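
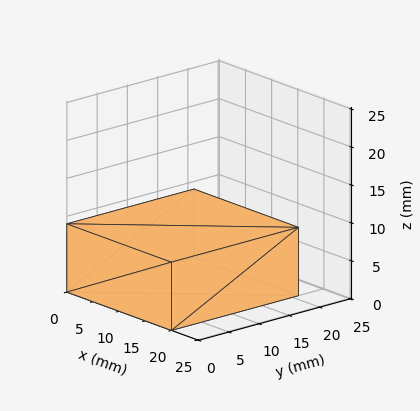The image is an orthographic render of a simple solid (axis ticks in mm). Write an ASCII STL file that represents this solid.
Reading the render: the shape is a rectangular box, roughly 20 × 21 mm footprint and 9 mm tall (dimensions read to the nearest mm from the axis ticks). For the STL, each face is triangulated and given an outward normal.

solid part
  facet normal 0.0000 0.0000 -1.0000
    outer loop
      vertex 20.00 21.00 0.00
      vertex 20.00 0.00 0.00
      vertex 0.00 0.00 0.00
    endloop
  endfacet
  facet normal 0.0000 0.0000 -1.0000
    outer loop
      vertex 0.00 21.00 0.00
      vertex 20.00 21.00 0.00
      vertex 0.00 0.00 0.00
    endloop
  endfacet
  facet normal 0.0000 0.0000 1.0000
    outer loop
      vertex 0.00 0.00 9.00
      vertex 20.00 0.00 9.00
      vertex 20.00 21.00 9.00
    endloop
  endfacet
  facet normal 0.0000 0.0000 1.0000
    outer loop
      vertex 0.00 0.00 9.00
      vertex 20.00 21.00 9.00
      vertex 0.00 21.00 9.00
    endloop
  endfacet
  facet normal 0.0000 -1.0000 0.0000
    outer loop
      vertex 0.00 0.00 0.00
      vertex 20.00 0.00 0.00
      vertex 20.00 0.00 9.00
    endloop
  endfacet
  facet normal 0.0000 -1.0000 0.0000
    outer loop
      vertex 0.00 0.00 0.00
      vertex 20.00 0.00 9.00
      vertex 0.00 0.00 9.00
    endloop
  endfacet
  facet normal 0.0000 1.0000 0.0000
    outer loop
      vertex 20.00 21.00 9.00
      vertex 20.00 21.00 0.00
      vertex 0.00 21.00 0.00
    endloop
  endfacet
  facet normal 0.0000 1.0000 0.0000
    outer loop
      vertex 0.00 21.00 9.00
      vertex 20.00 21.00 9.00
      vertex 0.00 21.00 0.00
    endloop
  endfacet
  facet normal -1.0000 0.0000 0.0000
    outer loop
      vertex 0.00 21.00 9.00
      vertex 0.00 21.00 0.00
      vertex 0.00 0.00 0.00
    endloop
  endfacet
  facet normal -1.0000 0.0000 0.0000
    outer loop
      vertex 0.00 0.00 9.00
      vertex 0.00 21.00 9.00
      vertex 0.00 0.00 0.00
    endloop
  endfacet
  facet normal 1.0000 0.0000 0.0000
    outer loop
      vertex 20.00 0.00 0.00
      vertex 20.00 21.00 0.00
      vertex 20.00 21.00 9.00
    endloop
  endfacet
  facet normal 1.0000 0.0000 0.0000
    outer loop
      vertex 20.00 0.00 0.00
      vertex 20.00 21.00 9.00
      vertex 20.00 0.00 9.00
    endloop
  endfacet
endsolid part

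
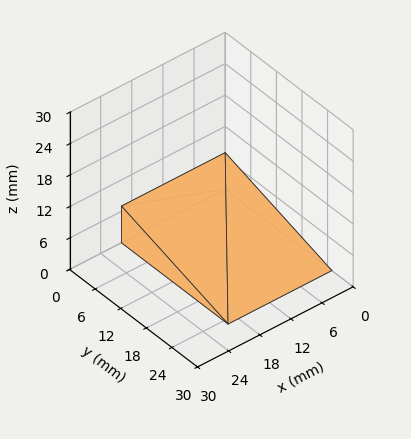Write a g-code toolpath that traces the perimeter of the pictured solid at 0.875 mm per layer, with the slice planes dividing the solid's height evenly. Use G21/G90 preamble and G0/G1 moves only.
Reading the render: the shape is a wedge (ramp): 20 × 25 mm base, rising to 7 mm along the y=0 edge and sloping linearly to z=0 at y=25 (dimensions read to the nearest mm from the axis ticks). For the g-code, the solid's height is divided into equal slices at the stated Δz and each level perimeter traced with G1 moves after a G0 lift.

; perimeter-only toolpath
G21 ; units = mm
G90 ; absolute positioning
G28 ; home
; layer 1
G0 Z0.875
G0 X0.000 Y0.000
G1 X20.000 Y0.000
G1 X20.000 Y21.875
G1 X0.000 Y21.875
G1 X0.000 Y0.000
; layer 2
G0 Z1.750
G0 X0.000 Y0.000
G1 X20.000 Y0.000
G1 X20.000 Y18.750
G1 X0.000 Y18.750
G1 X0.000 Y0.000
; layer 3
G0 Z2.625
G0 X0.000 Y0.000
G1 X20.000 Y0.000
G1 X20.000 Y15.625
G1 X0.000 Y15.625
G1 X0.000 Y0.000
; layer 4
G0 Z3.500
G0 X0.000 Y0.000
G1 X20.000 Y0.000
G1 X20.000 Y12.500
G1 X0.000 Y12.500
G1 X0.000 Y0.000
; layer 5
G0 Z4.375
G0 X0.000 Y0.000
G1 X20.000 Y0.000
G1 X20.000 Y9.375
G1 X0.000 Y9.375
G1 X0.000 Y0.000
; layer 6
G0 Z5.250
G0 X0.000 Y0.000
G1 X20.000 Y0.000
G1 X20.000 Y6.250
G1 X0.000 Y6.250
G1 X0.000 Y0.000
; layer 7
G0 Z6.125
G0 X0.000 Y0.000
G1 X20.000 Y0.000
G1 X20.000 Y3.125
G1 X0.000 Y3.125
G1 X0.000 Y0.000
M2 ; end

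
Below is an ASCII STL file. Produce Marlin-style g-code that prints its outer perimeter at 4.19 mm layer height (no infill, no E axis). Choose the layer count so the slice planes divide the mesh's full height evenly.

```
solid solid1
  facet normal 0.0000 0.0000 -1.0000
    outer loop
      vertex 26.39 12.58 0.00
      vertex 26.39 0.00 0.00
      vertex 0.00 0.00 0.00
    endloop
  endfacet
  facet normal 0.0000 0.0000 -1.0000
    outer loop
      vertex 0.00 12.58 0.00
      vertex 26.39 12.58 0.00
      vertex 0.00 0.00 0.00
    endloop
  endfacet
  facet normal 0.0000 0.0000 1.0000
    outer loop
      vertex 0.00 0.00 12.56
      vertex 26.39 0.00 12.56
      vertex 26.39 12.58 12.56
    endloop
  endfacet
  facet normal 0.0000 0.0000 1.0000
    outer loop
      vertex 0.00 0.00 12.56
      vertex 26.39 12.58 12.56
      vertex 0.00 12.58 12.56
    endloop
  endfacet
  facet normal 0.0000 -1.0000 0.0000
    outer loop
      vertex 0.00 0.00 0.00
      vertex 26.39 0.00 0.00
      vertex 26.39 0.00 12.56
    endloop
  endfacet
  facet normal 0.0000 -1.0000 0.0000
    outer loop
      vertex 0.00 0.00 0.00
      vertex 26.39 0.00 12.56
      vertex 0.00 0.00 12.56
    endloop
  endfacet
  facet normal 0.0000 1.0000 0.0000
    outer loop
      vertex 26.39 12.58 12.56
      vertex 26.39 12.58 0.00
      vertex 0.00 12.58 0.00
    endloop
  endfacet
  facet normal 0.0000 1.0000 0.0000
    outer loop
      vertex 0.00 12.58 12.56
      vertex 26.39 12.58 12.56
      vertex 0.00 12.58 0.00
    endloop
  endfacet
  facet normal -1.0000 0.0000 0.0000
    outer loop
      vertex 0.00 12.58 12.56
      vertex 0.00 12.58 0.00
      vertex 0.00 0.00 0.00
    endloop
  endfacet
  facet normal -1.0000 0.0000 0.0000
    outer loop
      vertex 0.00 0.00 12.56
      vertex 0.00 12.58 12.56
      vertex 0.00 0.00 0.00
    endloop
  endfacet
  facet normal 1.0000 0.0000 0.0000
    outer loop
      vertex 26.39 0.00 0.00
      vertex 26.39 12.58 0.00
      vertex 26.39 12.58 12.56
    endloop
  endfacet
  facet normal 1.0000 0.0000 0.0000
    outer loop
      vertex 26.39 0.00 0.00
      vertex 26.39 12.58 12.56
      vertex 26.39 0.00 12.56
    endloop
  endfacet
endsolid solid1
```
; perimeter-only toolpath
G21 ; units = mm
G90 ; absolute positioning
G28 ; home
; layer 1
G0 Z4.19
G0 X0.00 Y0.00
G1 X26.39 Y0.00
G1 X26.39 Y12.58
G1 X0.00 Y12.58
G1 X0.00 Y0.00
; layer 2
G0 Z8.37
G0 X0.00 Y0.00
G1 X26.39 Y0.00
G1 X26.39 Y12.58
G1 X0.00 Y12.58
G1 X0.00 Y0.00
; layer 3
G0 Z12.56
G0 X0.00 Y0.00
G1 X26.39 Y0.00
G1 X26.39 Y12.58
G1 X0.00 Y12.58
G1 X0.00 Y0.00
M2 ; end

The solid is a rectangular box, roughly 26.4 × 12.6 mm footprint and 12.6 mm tall. Slicing at Δz = 4.19 mm — 3 equal slices spanning the solid's height, so layer i sits at z = i·h/3 — gives 3 non-empty perimeters. Each is a 4-segment closed polygon; G0 lifts to the layer z and rapids to the start vertex, then G1 traces the edges.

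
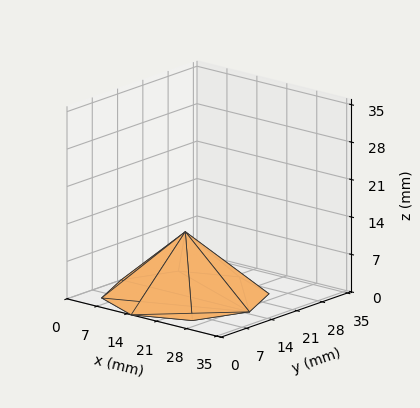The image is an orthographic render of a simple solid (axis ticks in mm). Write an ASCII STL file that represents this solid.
Reading the render: the shape is a regular 8-sided pyramid, base circumscribed radius ≈ 15 mm, apex at z ≈ 12 mm (dimensions read to the nearest mm from the axis ticks). For the STL, each face is triangulated and given an outward normal.

solid part
  facet normal 0.0000 0.0000 -1.0000
    outer loop
      vertex 15.000 30.000 0.000
      vertex 25.607 25.607 0.000
      vertex 30.000 15.000 0.000
    endloop
  endfacet
  facet normal 0.0000 0.0000 -1.0000
    outer loop
      vertex 4.393 25.607 0.000
      vertex 15.000 30.000 0.000
      vertex 30.000 15.000 0.000
    endloop
  endfacet
  facet normal 0.0000 0.0000 -1.0000
    outer loop
      vertex 0.000 15.000 0.000
      vertex 4.393 25.607 0.000
      vertex 30.000 15.000 0.000
    endloop
  endfacet
  facet normal 0.0000 0.0000 -1.0000
    outer loop
      vertex 4.393 4.393 0.000
      vertex 0.000 15.000 0.000
      vertex 30.000 15.000 0.000
    endloop
  endfacet
  facet normal 0.0000 0.0000 -1.0000
    outer loop
      vertex 15.000 0.000 0.000
      vertex 4.393 4.393 0.000
      vertex 30.000 15.000 0.000
    endloop
  endfacet
  facet normal 0.0000 0.0000 -1.0000
    outer loop
      vertex 25.607 4.393 0.000
      vertex 15.000 0.000 0.000
      vertex 30.000 15.000 0.000
    endloop
  endfacet
  facet normal 0.6048 0.2505 0.7560
    outer loop
      vertex 30.000 15.000 0.000
      vertex 25.607 25.607 0.000
      vertex 15.000 15.000 12.000
    endloop
  endfacet
  facet normal 0.2505 0.6048 0.7560
    outer loop
      vertex 25.607 25.607 0.000
      vertex 15.000 30.000 0.000
      vertex 15.000 15.000 12.000
    endloop
  endfacet
  facet normal -0.2505 0.6048 0.7560
    outer loop
      vertex 15.000 30.000 0.000
      vertex 4.393 25.607 0.000
      vertex 15.000 15.000 12.000
    endloop
  endfacet
  facet normal -0.6048 0.2505 0.7560
    outer loop
      vertex 4.393 25.607 0.000
      vertex 0.000 15.000 0.000
      vertex 15.000 15.000 12.000
    endloop
  endfacet
  facet normal -0.6048 -0.2505 0.7560
    outer loop
      vertex 0.000 15.000 0.000
      vertex 4.393 4.393 0.000
      vertex 15.000 15.000 12.000
    endloop
  endfacet
  facet normal -0.2505 -0.6048 0.7560
    outer loop
      vertex 4.393 4.393 0.000
      vertex 15.000 0.000 0.000
      vertex 15.000 15.000 12.000
    endloop
  endfacet
  facet normal 0.2505 -0.6048 0.7560
    outer loop
      vertex 15.000 0.000 0.000
      vertex 25.607 4.393 0.000
      vertex 15.000 15.000 12.000
    endloop
  endfacet
  facet normal 0.6048 -0.2505 0.7560
    outer loop
      vertex 25.607 4.393 0.000
      vertex 30.000 15.000 0.000
      vertex 15.000 15.000 12.000
    endloop
  endfacet
endsolid part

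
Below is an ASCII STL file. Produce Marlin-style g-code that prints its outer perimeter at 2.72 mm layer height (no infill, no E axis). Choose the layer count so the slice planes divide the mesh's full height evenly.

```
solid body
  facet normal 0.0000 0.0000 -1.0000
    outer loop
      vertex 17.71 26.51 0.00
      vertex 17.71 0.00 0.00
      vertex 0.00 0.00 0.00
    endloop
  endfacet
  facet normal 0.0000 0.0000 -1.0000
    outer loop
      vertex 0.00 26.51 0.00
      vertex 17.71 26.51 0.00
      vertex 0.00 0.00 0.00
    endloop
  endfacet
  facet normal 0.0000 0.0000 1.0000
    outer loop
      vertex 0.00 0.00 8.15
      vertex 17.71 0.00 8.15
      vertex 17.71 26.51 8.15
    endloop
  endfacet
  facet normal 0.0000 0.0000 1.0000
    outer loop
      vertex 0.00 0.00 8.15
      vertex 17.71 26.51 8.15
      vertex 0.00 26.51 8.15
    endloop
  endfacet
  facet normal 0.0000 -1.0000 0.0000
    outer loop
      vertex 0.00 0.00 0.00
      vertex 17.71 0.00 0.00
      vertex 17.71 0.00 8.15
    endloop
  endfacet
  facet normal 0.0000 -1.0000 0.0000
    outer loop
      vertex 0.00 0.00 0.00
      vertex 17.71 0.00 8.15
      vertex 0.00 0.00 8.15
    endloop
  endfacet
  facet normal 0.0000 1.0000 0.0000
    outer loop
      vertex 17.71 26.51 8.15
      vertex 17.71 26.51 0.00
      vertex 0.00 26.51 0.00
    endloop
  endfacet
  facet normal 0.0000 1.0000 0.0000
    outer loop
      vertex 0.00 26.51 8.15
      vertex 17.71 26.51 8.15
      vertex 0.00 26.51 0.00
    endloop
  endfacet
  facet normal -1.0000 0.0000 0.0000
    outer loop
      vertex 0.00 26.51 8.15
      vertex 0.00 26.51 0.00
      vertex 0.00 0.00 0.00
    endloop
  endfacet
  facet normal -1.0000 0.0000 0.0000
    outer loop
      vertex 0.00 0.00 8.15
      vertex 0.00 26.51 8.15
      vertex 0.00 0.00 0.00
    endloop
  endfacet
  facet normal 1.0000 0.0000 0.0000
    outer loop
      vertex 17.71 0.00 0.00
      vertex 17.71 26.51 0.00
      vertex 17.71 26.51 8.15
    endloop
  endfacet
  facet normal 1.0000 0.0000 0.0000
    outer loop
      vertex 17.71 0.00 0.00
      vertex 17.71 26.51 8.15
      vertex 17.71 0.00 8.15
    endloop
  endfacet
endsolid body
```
; perimeter-only toolpath
G21 ; units = mm
G90 ; absolute positioning
G28 ; home
; layer 1
G0 Z2.72
G0 X0.00 Y0.00
G1 X17.71 Y0.00
G1 X17.71 Y26.51
G1 X0.00 Y26.51
G1 X0.00 Y0.00
; layer 2
G0 Z5.43
G0 X0.00 Y0.00
G1 X17.71 Y0.00
G1 X17.71 Y26.51
G1 X0.00 Y26.51
G1 X0.00 Y0.00
; layer 3
G0 Z8.15
G0 X0.00 Y0.00
G1 X17.71 Y0.00
G1 X17.71 Y26.51
G1 X0.00 Y26.51
G1 X0.00 Y0.00
M2 ; end

The solid is a rectangular box, roughly 17.7 × 26.5 mm footprint and 8.15 mm tall. Slicing at Δz = 2.72 mm — 3 equal slices spanning the solid's height, so layer i sits at z = i·h/3 — gives 3 non-empty perimeters. Each is a 4-segment closed polygon; G0 lifts to the layer z and rapids to the start vertex, then G1 traces the edges.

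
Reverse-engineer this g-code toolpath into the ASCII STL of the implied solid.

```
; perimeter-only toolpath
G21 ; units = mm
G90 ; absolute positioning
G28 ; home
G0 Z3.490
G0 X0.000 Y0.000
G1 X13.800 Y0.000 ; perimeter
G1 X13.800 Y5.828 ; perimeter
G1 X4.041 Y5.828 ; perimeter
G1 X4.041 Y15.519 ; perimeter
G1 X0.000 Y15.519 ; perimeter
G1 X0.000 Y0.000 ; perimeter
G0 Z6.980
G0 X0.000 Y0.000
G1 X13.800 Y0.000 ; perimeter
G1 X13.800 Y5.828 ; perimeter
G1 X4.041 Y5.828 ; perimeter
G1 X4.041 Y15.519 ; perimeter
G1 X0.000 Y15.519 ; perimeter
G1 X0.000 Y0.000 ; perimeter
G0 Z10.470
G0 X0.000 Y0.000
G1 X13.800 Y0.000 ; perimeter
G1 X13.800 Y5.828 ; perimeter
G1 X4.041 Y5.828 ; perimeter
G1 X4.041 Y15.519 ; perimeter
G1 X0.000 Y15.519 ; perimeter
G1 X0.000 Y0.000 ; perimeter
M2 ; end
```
solid part
  facet normal 0.0000 0.0000 -1.0000
    outer loop
      vertex 13.800 5.828 0.000
      vertex 13.800 0.000 0.000
      vertex 0.000 0.000 0.000
    endloop
  endfacet
  facet normal 0.0000 0.0000 -1.0000
    outer loop
      vertex 4.041 5.828 0.000
      vertex 13.800 5.828 0.000
      vertex 0.000 0.000 0.000
    endloop
  endfacet
  facet normal 0.0000 0.0000 -1.0000
    outer loop
      vertex 4.041 15.519 0.000
      vertex 4.041 5.828 0.000
      vertex 0.000 0.000 0.000
    endloop
  endfacet
  facet normal 0.0000 0.0000 -1.0000
    outer loop
      vertex 0.000 15.519 0.000
      vertex 4.041 15.519 0.000
      vertex 0.000 0.000 0.000
    endloop
  endfacet
  facet normal 0.0000 0.0000 1.0000
    outer loop
      vertex 0.000 0.000 10.470
      vertex 13.800 0.000 10.470
      vertex 13.800 5.828 10.470
    endloop
  endfacet
  facet normal 0.0000 0.0000 1.0000
    outer loop
      vertex 0.000 0.000 10.470
      vertex 13.800 5.828 10.470
      vertex 4.041 5.828 10.470
    endloop
  endfacet
  facet normal 0.0000 0.0000 1.0000
    outer loop
      vertex 0.000 0.000 10.470
      vertex 4.041 5.828 10.470
      vertex 4.041 15.519 10.470
    endloop
  endfacet
  facet normal 0.0000 0.0000 1.0000
    outer loop
      vertex 0.000 0.000 10.470
      vertex 4.041 15.519 10.470
      vertex 0.000 15.519 10.470
    endloop
  endfacet
  facet normal 0.0000 -1.0000 0.0000
    outer loop
      vertex 0.000 0.000 0.000
      vertex 13.800 0.000 0.000
      vertex 13.800 0.000 10.470
    endloop
  endfacet
  facet normal 0.0000 -1.0000 0.0000
    outer loop
      vertex 0.000 0.000 0.000
      vertex 13.800 0.000 10.470
      vertex 0.000 0.000 10.470
    endloop
  endfacet
  facet normal 1.0000 0.0000 0.0000
    outer loop
      vertex 13.800 0.000 0.000
      vertex 13.800 5.828 0.000
      vertex 13.800 5.828 10.470
    endloop
  endfacet
  facet normal 1.0000 0.0000 0.0000
    outer loop
      vertex 13.800 0.000 0.000
      vertex 13.800 5.828 10.470
      vertex 13.800 0.000 10.470
    endloop
  endfacet
  facet normal 0.0000 1.0000 0.0000
    outer loop
      vertex 13.800 5.828 0.000
      vertex 4.041 5.828 0.000
      vertex 4.041 5.828 10.470
    endloop
  endfacet
  facet normal 0.0000 1.0000 0.0000
    outer loop
      vertex 13.800 5.828 0.000
      vertex 4.041 5.828 10.470
      vertex 13.800 5.828 10.470
    endloop
  endfacet
  facet normal 1.0000 0.0000 0.0000
    outer loop
      vertex 4.041 5.828 0.000
      vertex 4.041 15.519 0.000
      vertex 4.041 15.519 10.470
    endloop
  endfacet
  facet normal 1.0000 0.0000 0.0000
    outer loop
      vertex 4.041 5.828 0.000
      vertex 4.041 15.519 10.470
      vertex 4.041 5.828 10.470
    endloop
  endfacet
  facet normal 0.0000 1.0000 0.0000
    outer loop
      vertex 4.041 15.519 0.000
      vertex 0.000 15.519 0.000
      vertex 0.000 15.519 10.470
    endloop
  endfacet
  facet normal 0.0000 1.0000 0.0000
    outer loop
      vertex 4.041 15.519 0.000
      vertex 0.000 15.519 10.470
      vertex 4.041 15.519 10.470
    endloop
  endfacet
  facet normal -1.0000 0.0000 0.0000
    outer loop
      vertex 0.000 15.519 0.000
      vertex 0.000 0.000 0.000
      vertex 0.000 0.000 10.470
    endloop
  endfacet
  facet normal -1.0000 0.0000 0.0000
    outer loop
      vertex 0.000 15.519 0.000
      vertex 0.000 0.000 10.470
      vertex 0.000 15.519 10.470
    endloop
  endfacet
endsolid part

The G0 Z moves step by Δz≈3.490 mm. Every layer's G1 loop is the same polygon, so the solid is a straight extrusion of it from z=0 to z≈10.5. Closing with flat bottom and top caps and triangulating gives 20 facets — an L-shaped prism: outer 13.8 × 15.5 mm, arm thicknesses ≈ 5.83 mm (horizontal) and 4.04 mm (vertical), extruded 10.5 mm in z.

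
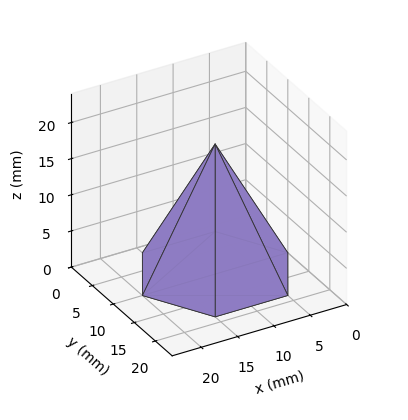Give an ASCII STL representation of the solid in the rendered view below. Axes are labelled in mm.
Reading the render: the shape is a regular 6-sided pyramid, base circumscribed radius ≈ 10 mm, apex at z ≈ 18 mm (dimensions read to the nearest mm from the axis ticks). For the STL, each face is triangulated and given an outward normal.

solid part
  facet normal 0.0000 0.0000 -1.0000
    outer loop
      vertex 5.00 18.66 0.00
      vertex 15.00 18.66 0.00
      vertex 20.00 10.00 0.00
    endloop
  endfacet
  facet normal 0.0000 0.0000 -1.0000
    outer loop
      vertex 0.00 10.00 0.00
      vertex 5.00 18.66 0.00
      vertex 20.00 10.00 0.00
    endloop
  endfacet
  facet normal 0.0000 0.0000 -1.0000
    outer loop
      vertex 5.00 1.34 0.00
      vertex 0.00 10.00 0.00
      vertex 20.00 10.00 0.00
    endloop
  endfacet
  facet normal 0.0000 0.0000 -1.0000
    outer loop
      vertex 15.00 1.34 0.00
      vertex 5.00 1.34 0.00
      vertex 20.00 10.00 0.00
    endloop
  endfacet
  facet normal 0.7804 0.4506 0.4336
    outer loop
      vertex 20.00 10.00 0.00
      vertex 15.00 18.66 0.00
      vertex 10.00 10.00 18.00
    endloop
  endfacet
  facet normal 0.0000 0.9011 0.4335
    outer loop
      vertex 15.00 18.66 0.00
      vertex 5.00 18.66 0.00
      vertex 10.00 10.00 18.00
    endloop
  endfacet
  facet normal -0.7804 0.4506 0.4336
    outer loop
      vertex 5.00 18.66 0.00
      vertex 0.00 10.00 0.00
      vertex 10.00 10.00 18.00
    endloop
  endfacet
  facet normal -0.7804 -0.4506 0.4336
    outer loop
      vertex 0.00 10.00 0.00
      vertex 5.00 1.34 0.00
      vertex 10.00 10.00 18.00
    endloop
  endfacet
  facet normal 0.0000 -0.9011 0.4335
    outer loop
      vertex 5.00 1.34 0.00
      vertex 15.00 1.34 0.00
      vertex 10.00 10.00 18.00
    endloop
  endfacet
  facet normal 0.7804 -0.4506 0.4336
    outer loop
      vertex 15.00 1.34 0.00
      vertex 20.00 10.00 0.00
      vertex 10.00 10.00 18.00
    endloop
  endfacet
endsolid part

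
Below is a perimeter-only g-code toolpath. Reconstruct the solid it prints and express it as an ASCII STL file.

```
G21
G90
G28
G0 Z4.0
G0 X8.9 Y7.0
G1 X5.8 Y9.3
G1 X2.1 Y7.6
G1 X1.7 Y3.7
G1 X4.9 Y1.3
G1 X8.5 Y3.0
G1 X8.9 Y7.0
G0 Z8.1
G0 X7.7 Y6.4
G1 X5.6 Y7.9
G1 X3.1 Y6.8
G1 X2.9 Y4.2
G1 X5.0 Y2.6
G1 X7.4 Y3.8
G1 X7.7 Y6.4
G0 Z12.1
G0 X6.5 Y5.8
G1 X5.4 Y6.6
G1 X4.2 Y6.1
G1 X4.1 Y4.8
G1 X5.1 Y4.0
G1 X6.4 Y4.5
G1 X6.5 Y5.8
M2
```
solid part
  facet normal 0.0000 0.0000 -1.0000
    outer loop
      vertex 1.0 8.4 0.0
      vertex 5.9 10.6 0.0
      vertex 10.1 7.5 0.0
    endloop
  endfacet
  facet normal 0.0000 0.0000 -1.0000
    outer loop
      vertex 0.5 3.1 0.0
      vertex 1.0 8.4 0.0
      vertex 10.1 7.5 0.0
    endloop
  endfacet
  facet normal 0.0000 0.0000 -1.0000
    outer loop
      vertex 4.7 0.0 0.0
      vertex 0.5 3.1 0.0
      vertex 10.1 7.5 0.0
    endloop
  endfacet
  facet normal 0.0000 0.0000 -1.0000
    outer loop
      vertex 9.6 2.2 0.0
      vertex 4.7 0.0 0.0
      vertex 10.1 7.5 0.0
    endloop
  endfacet
  facet normal 0.5708 0.7734 0.2759
    outer loop
      vertex 10.1 7.5 0.0
      vertex 5.9 10.6 0.0
      vertex 5.3 5.3 16.1
    endloop
  endfacet
  facet normal -0.3939 0.8773 0.2741
    outer loop
      vertex 5.9 10.6 0.0
      vertex 1.0 8.4 0.0
      vertex 5.3 5.3 16.1
    endloop
  endfacet
  facet normal -0.9577 0.0903 0.2732
    outer loop
      vertex 1.0 8.4 0.0
      vertex 0.5 3.1 0.0
      vertex 5.3 5.3 16.1
    endloop
  endfacet
  facet normal -0.5708 -0.7734 0.2759
    outer loop
      vertex 0.5 3.1 0.0
      vertex 4.7 0.0 0.0
      vertex 5.3 5.3 16.1
    endloop
  endfacet
  facet normal 0.3939 -0.8773 0.2741
    outer loop
      vertex 4.7 0.0 0.0
      vertex 9.6 2.2 0.0
      vertex 5.3 5.3 16.1
    endloop
  endfacet
  facet normal 0.9577 -0.0903 0.2732
    outer loop
      vertex 9.6 2.2 0.0
      vertex 10.1 7.5 0.0
      vertex 5.3 5.3 16.1
    endloop
  endfacet
endsolid part

The G0 Z moves step by Δz≈4.0 mm. The G1 loops shrink linearly with z, so the solid tapers from its base footprint up to z≈16.1. Closing with a flat bottom cap and the tapered top and triangulating gives 10 facets — a regular 6-sided pyramid, base circumscribed radius ≈ 5.3 mm, apex at z ≈ 16.1 mm.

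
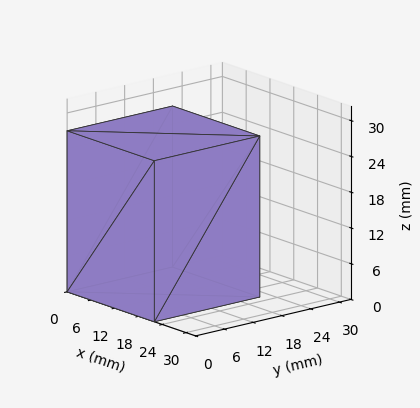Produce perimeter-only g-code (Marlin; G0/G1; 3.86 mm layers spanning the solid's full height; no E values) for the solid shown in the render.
Reading the render: the shape is a rectangular box, roughly 22 × 22 mm footprint and 27 mm tall (dimensions read to the nearest mm from the axis ticks). For the g-code, the solid's height is divided into equal slices at the stated Δz and each level perimeter traced with G1 moves after a G0 lift.

; perimeter-only toolpath
G21 ; units = mm
G90 ; absolute positioning
G28 ; home
; layer 1
G0 Z3.86
G0 X0.00 Y0.00
G1 X22.00 Y0.00
G1 X22.00 Y22.00
G1 X0.00 Y22.00
G1 X0.00 Y0.00
; layer 2
G0 Z7.71
G0 X0.00 Y0.00
G1 X22.00 Y0.00
G1 X22.00 Y22.00
G1 X0.00 Y22.00
G1 X0.00 Y0.00
; layer 3
G0 Z11.57
G0 X0.00 Y0.00
G1 X22.00 Y0.00
G1 X22.00 Y22.00
G1 X0.00 Y22.00
G1 X0.00 Y0.00
; layer 4
G0 Z15.43
G0 X0.00 Y0.00
G1 X22.00 Y0.00
G1 X22.00 Y22.00
G1 X0.00 Y22.00
G1 X0.00 Y0.00
; layer 5
G0 Z19.29
G0 X0.00 Y0.00
G1 X22.00 Y0.00
G1 X22.00 Y22.00
G1 X0.00 Y22.00
G1 X0.00 Y0.00
; layer 6
G0 Z23.14
G0 X0.00 Y0.00
G1 X22.00 Y0.00
G1 X22.00 Y22.00
G1 X0.00 Y22.00
G1 X0.00 Y0.00
; layer 7
G0 Z27.00
G0 X0.00 Y0.00
G1 X22.00 Y0.00
G1 X22.00 Y22.00
G1 X0.00 Y22.00
G1 X0.00 Y0.00
M2 ; end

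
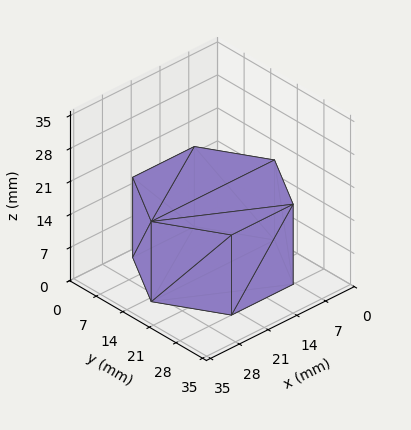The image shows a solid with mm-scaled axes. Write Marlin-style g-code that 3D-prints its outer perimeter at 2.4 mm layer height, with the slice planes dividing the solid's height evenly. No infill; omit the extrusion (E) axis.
Reading the render: the shape is a regular 6-sided prism (a cylinder approximated with 6 flat sides), circumscribed radius ≈ 15 mm, height ≈ 17 mm (dimensions read to the nearest mm from the axis ticks). For the g-code, the solid's height is divided into equal slices at the stated Δz and each level perimeter traced with G1 moves after a G0 lift.

; perimeter-only toolpath
G21 ; units = mm
G90 ; absolute positioning
G28 ; home
; layer 1
G0 Z2.4
G0 X30.0 Y15.0
G1 X22.5 Y28.0
G1 X7.5 Y28.0
G1 X0.0 Y15.0
G1 X7.5 Y2.0
G1 X22.5 Y2.0
G1 X30.0 Y15.0
; layer 2
G0 Z4.9
G0 X30.0 Y15.0
G1 X22.5 Y28.0
G1 X7.5 Y28.0
G1 X0.0 Y15.0
G1 X7.5 Y2.0
G1 X22.5 Y2.0
G1 X30.0 Y15.0
; layer 3
G0 Z7.3
G0 X30.0 Y15.0
G1 X22.5 Y28.0
G1 X7.5 Y28.0
G1 X0.0 Y15.0
G1 X7.5 Y2.0
G1 X22.5 Y2.0
G1 X30.0 Y15.0
; layer 4
G0 Z9.7
G0 X30.0 Y15.0
G1 X22.5 Y28.0
G1 X7.5 Y28.0
G1 X0.0 Y15.0
G1 X7.5 Y2.0
G1 X22.5 Y2.0
G1 X30.0 Y15.0
; layer 5
G0 Z12.1
G0 X30.0 Y15.0
G1 X22.5 Y28.0
G1 X7.5 Y28.0
G1 X0.0 Y15.0
G1 X7.5 Y2.0
G1 X22.5 Y2.0
G1 X30.0 Y15.0
; layer 6
G0 Z14.6
G0 X30.0 Y15.0
G1 X22.5 Y28.0
G1 X7.5 Y28.0
G1 X0.0 Y15.0
G1 X7.5 Y2.0
G1 X22.5 Y2.0
G1 X30.0 Y15.0
; layer 7
G0 Z17.0
G0 X30.0 Y15.0
G1 X22.5 Y28.0
G1 X7.5 Y28.0
G1 X0.0 Y15.0
G1 X7.5 Y2.0
G1 X22.5 Y2.0
G1 X30.0 Y15.0
M2 ; end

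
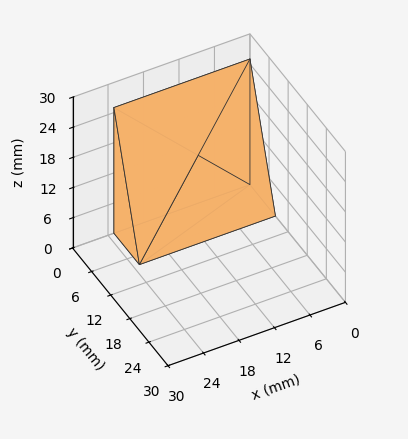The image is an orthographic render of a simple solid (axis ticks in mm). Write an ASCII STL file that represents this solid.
Reading the render: the shape is a wedge (ramp): 23 × 8 mm base, rising to 25 mm along the y=0 edge and sloping linearly to z=0 at y=8 (dimensions read to the nearest mm from the axis ticks). For the STL, each face is triangulated and given an outward normal.

solid part
  facet normal 0.0000 0.0000 -1.0000
    outer loop
      vertex 23.000 8.000 0.000
      vertex 23.000 0.000 0.000
      vertex 0.000 0.000 0.000
    endloop
  endfacet
  facet normal 0.0000 0.0000 -1.0000
    outer loop
      vertex 0.000 8.000 0.000
      vertex 23.000 8.000 0.000
      vertex 0.000 0.000 0.000
    endloop
  endfacet
  facet normal 0.0000 -1.0000 0.0000
    outer loop
      vertex 0.000 0.000 0.000
      vertex 23.000 0.000 0.000
      vertex 23.000 0.000 25.000
    endloop
  endfacet
  facet normal 0.0000 -1.0000 0.0000
    outer loop
      vertex 0.000 0.000 0.000
      vertex 23.000 0.000 25.000
      vertex 0.000 0.000 25.000
    endloop
  endfacet
  facet normal 0.0000 0.9524 0.3048
    outer loop
      vertex 0.000 0.000 25.000
      vertex 23.000 0.000 25.000
      vertex 23.000 8.000 0.000
    endloop
  endfacet
  facet normal 0.0000 0.9524 0.3048
    outer loop
      vertex 0.000 0.000 25.000
      vertex 23.000 8.000 0.000
      vertex 0.000 8.000 0.000
    endloop
  endfacet
  facet normal -1.0000 0.0000 0.0000
    outer loop
      vertex 0.000 0.000 25.000
      vertex 0.000 8.000 0.000
      vertex 0.000 0.000 0.000
    endloop
  endfacet
  facet normal 1.0000 0.0000 0.0000
    outer loop
      vertex 23.000 0.000 0.000
      vertex 23.000 8.000 0.000
      vertex 23.000 0.000 25.000
    endloop
  endfacet
endsolid part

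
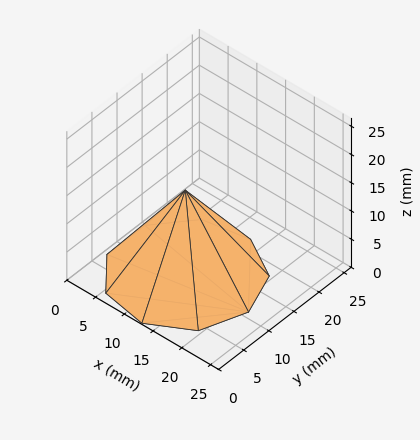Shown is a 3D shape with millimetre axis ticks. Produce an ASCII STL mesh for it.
Reading the render: the shape is a regular 9-sided pyramid, base circumscribed radius ≈ 11 mm, apex at z ≈ 15 mm (dimensions read to the nearest mm from the axis ticks). For the STL, each face is triangulated and given an outward normal.

solid part
  facet normal 0.0000 0.0000 -1.0000
    outer loop
      vertex 12.91 21.83 0.00
      vertex 19.43 18.07 0.00
      vertex 22.00 11.00 0.00
    endloop
  endfacet
  facet normal 0.0000 0.0000 -1.0000
    outer loop
      vertex 5.50 20.53 0.00
      vertex 12.91 21.83 0.00
      vertex 22.00 11.00 0.00
    endloop
  endfacet
  facet normal 0.0000 0.0000 -1.0000
    outer loop
      vertex 0.66 14.76 0.00
      vertex 5.50 20.53 0.00
      vertex 22.00 11.00 0.00
    endloop
  endfacet
  facet normal 0.0000 0.0000 -1.0000
    outer loop
      vertex 0.66 7.24 0.00
      vertex 0.66 14.76 0.00
      vertex 22.00 11.00 0.00
    endloop
  endfacet
  facet normal 0.0000 0.0000 -1.0000
    outer loop
      vertex 5.50 1.47 0.00
      vertex 0.66 7.24 0.00
      vertex 22.00 11.00 0.00
    endloop
  endfacet
  facet normal 0.0000 0.0000 -1.0000
    outer loop
      vertex 12.91 0.17 0.00
      vertex 5.50 1.47 0.00
      vertex 22.00 11.00 0.00
    endloop
  endfacet
  facet normal 0.0000 0.0000 -1.0000
    outer loop
      vertex 19.43 3.93 0.00
      vertex 12.91 0.17 0.00
      vertex 22.00 11.00 0.00
    endloop
  endfacet
  facet normal 0.7738 0.2813 0.5675
    outer loop
      vertex 22.00 11.00 0.00
      vertex 19.43 18.07 0.00
      vertex 11.00 11.00 15.00
    endloop
  endfacet
  facet normal 0.4114 0.7133 0.5674
    outer loop
      vertex 19.43 18.07 0.00
      vertex 12.91 21.83 0.00
      vertex 11.00 11.00 15.00
    endloop
  endfacet
  facet normal -0.1423 0.8110 0.5674
    outer loop
      vertex 12.91 21.83 0.00
      vertex 5.50 20.53 0.00
      vertex 11.00 11.00 15.00
    endloop
  endfacet
  facet normal -0.6308 0.5292 0.5675
    outer loop
      vertex 5.50 20.53 0.00
      vertex 0.66 14.76 0.00
      vertex 11.00 11.00 15.00
    endloop
  endfacet
  facet normal -0.8233 0.0000 0.5676
    outer loop
      vertex 0.66 14.76 0.00
      vertex 0.66 7.24 0.00
      vertex 11.00 11.00 15.00
    endloop
  endfacet
  facet normal -0.6308 -0.5292 0.5675
    outer loop
      vertex 0.66 7.24 0.00
      vertex 5.50 1.47 0.00
      vertex 11.00 11.00 15.00
    endloop
  endfacet
  facet normal -0.1423 -0.8110 0.5674
    outer loop
      vertex 5.50 1.47 0.00
      vertex 12.91 0.17 0.00
      vertex 11.00 11.00 15.00
    endloop
  endfacet
  facet normal 0.4114 -0.7133 0.5674
    outer loop
      vertex 12.91 0.17 0.00
      vertex 19.43 3.93 0.00
      vertex 11.00 11.00 15.00
    endloop
  endfacet
  facet normal 0.7738 -0.2813 0.5675
    outer loop
      vertex 19.43 3.93 0.00
      vertex 22.00 11.00 0.00
      vertex 11.00 11.00 15.00
    endloop
  endfacet
endsolid part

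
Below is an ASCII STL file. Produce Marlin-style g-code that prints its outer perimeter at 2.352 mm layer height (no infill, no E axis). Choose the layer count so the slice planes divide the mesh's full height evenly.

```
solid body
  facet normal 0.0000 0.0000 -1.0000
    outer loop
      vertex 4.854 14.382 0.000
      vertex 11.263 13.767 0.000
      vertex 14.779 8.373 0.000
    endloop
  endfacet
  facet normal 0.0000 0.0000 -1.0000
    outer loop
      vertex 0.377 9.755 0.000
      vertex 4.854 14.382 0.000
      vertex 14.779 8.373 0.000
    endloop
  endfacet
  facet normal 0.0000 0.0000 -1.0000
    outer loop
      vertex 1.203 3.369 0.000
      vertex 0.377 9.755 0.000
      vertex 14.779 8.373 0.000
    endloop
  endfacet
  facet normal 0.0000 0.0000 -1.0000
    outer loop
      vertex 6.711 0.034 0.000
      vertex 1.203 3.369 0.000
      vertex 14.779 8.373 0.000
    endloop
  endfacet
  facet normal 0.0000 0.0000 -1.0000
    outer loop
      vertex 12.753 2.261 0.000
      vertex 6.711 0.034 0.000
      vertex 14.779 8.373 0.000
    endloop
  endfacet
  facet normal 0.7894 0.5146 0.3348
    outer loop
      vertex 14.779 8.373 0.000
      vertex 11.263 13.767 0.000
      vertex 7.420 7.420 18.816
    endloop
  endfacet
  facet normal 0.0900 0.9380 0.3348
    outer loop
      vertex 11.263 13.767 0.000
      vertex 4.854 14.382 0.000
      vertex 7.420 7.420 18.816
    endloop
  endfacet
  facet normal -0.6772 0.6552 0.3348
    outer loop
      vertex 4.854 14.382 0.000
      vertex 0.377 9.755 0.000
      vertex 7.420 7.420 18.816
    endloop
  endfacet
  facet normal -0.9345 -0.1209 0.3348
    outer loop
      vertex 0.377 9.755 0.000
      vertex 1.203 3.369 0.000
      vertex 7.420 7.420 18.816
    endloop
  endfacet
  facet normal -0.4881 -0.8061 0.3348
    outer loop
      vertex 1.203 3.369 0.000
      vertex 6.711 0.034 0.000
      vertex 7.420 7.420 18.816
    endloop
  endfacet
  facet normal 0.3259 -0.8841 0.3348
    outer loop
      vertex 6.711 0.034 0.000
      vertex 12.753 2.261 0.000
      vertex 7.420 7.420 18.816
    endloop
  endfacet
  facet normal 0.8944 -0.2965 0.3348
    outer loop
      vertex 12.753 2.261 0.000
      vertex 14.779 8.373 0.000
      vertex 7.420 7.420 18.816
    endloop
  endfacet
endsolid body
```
; perimeter-only toolpath
G21 ; units = mm
G90 ; absolute positioning
G28 ; home
; layer 1
G0 Z2.352
G0 X13.859 Y8.254
G1 X10.783 Y12.974
G1 X5.175 Y13.512
G1 X1.257 Y9.463
G1 X1.980 Y3.875
G1 X6.800 Y0.957
G1 X12.086 Y2.906
G1 X13.859 Y8.254
; layer 2
G0 Z4.704
G0 X12.939 Y8.135
G1 X10.302 Y12.180
G1 X5.495 Y12.642
G1 X2.138 Y9.171
G1 X2.757 Y4.382
G1 X6.888 Y1.881
G1 X11.420 Y3.551
G1 X12.939 Y8.135
; layer 3
G0 Z7.056
G0 X12.019 Y8.016
G1 X9.822 Y11.387
G1 X5.816 Y11.771
G1 X3.018 Y8.879
G1 X3.534 Y4.888
G1 X6.977 Y2.804
G1 X10.753 Y4.196
G1 X12.019 Y8.016
; layer 4
G0 Z9.408
G0 X11.099 Y7.896
G1 X9.341 Y10.593
G1 X6.137 Y10.901
G1 X3.898 Y8.588
G1 X4.311 Y5.394
G1 X7.066 Y3.727
G1 X10.087 Y4.841
G1 X11.099 Y7.896
; layer 5
G0 Z11.760
G0 X10.180 Y7.777
G1 X8.861 Y9.800
G1 X6.458 Y10.031
G1 X4.779 Y8.296
G1 X5.089 Y5.901
G1 X7.154 Y4.650
G1 X9.420 Y5.485
G1 X10.180 Y7.777
; layer 6
G0 Z14.112
G0 X9.260 Y7.658
G1 X8.381 Y9.007
G1 X6.778 Y9.160
G1 X5.659 Y8.004
G1 X5.866 Y6.407
G1 X7.243 Y5.573
G1 X8.753 Y6.130
G1 X9.260 Y7.658
; layer 7
G0 Z16.464
G0 X8.340 Y7.539
G1 X7.900 Y8.213
G1 X7.099 Y8.290
G1 X6.540 Y7.712
G1 X6.643 Y6.914
G1 X7.331 Y6.497
G1 X8.087 Y6.775
G1 X8.340 Y7.539
M2 ; end

The solid is a regular 7-sided pyramid, base circumscribed radius ≈ 7.42 mm, apex at z ≈ 18.8 mm. Slicing at Δz = 2.352 mm — 8 equal slices spanning the solid's height, so layer i sits at z = i·h/8 — gives 7 non-empty perimeters. Each is a 7-segment closed polygon; G0 lifts to the layer z and rapids to the start vertex, then G1 traces the edges. The cross-section shrinks linearly with z (the slice at the apex is degenerate and omitted).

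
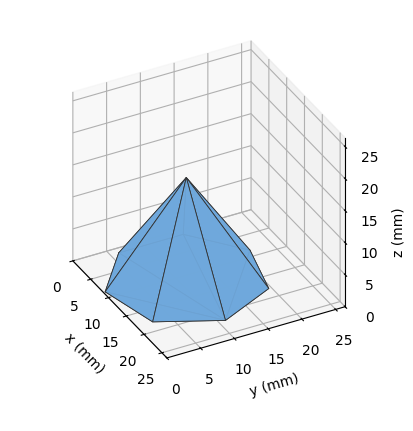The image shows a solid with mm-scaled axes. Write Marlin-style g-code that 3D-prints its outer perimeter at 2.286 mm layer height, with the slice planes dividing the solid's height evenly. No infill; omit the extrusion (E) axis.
Reading the render: the shape is a regular 7-sided pyramid, base circumscribed radius ≈ 11 mm, apex at z ≈ 16 mm (dimensions read to the nearest mm from the axis ticks). For the g-code, the solid's height is divided into equal slices at the stated Δz and each level perimeter traced with G1 moves after a G0 lift.

; perimeter-only toolpath
G21 ; units = mm
G90 ; absolute positioning
G28 ; home
; layer 1
G0 Z2.286
G0 X20.429 Y11.000
G1 X16.878 Y18.371
G1 X8.902 Y20.192
G1 X2.505 Y15.091
G1 X2.505 Y6.909
G1 X8.902 Y1.808
G1 X16.878 Y3.629
G1 X20.429 Y11.000
; layer 2
G0 Z4.571
G0 X18.857 Y11.000
G1 X15.899 Y17.143
G1 X9.251 Y18.660
G1 X3.921 Y14.409
G1 X3.921 Y7.591
G1 X9.251 Y3.340
G1 X15.899 Y4.857
G1 X18.857 Y11.000
; layer 3
G0 Z6.857
G0 X17.286 Y11.000
G1 X14.919 Y15.914
G1 X9.601 Y17.128
G1 X5.337 Y13.727
G1 X5.337 Y8.273
G1 X9.601 Y4.872
G1 X14.919 Y6.086
G1 X17.286 Y11.000
; layer 4
G0 Z9.143
G0 X15.714 Y11.000
G1 X13.939 Y14.686
G1 X9.951 Y15.596
G1 X6.752 Y13.046
G1 X6.752 Y8.954
G1 X9.951 Y6.404
G1 X13.939 Y7.314
G1 X15.714 Y11.000
; layer 5
G0 Z11.429
G0 X14.143 Y11.000
G1 X12.959 Y13.457
G1 X10.301 Y14.064
G1 X8.168 Y12.364
G1 X8.168 Y9.636
G1 X10.301 Y7.936
G1 X12.959 Y8.543
G1 X14.143 Y11.000
; layer 6
G0 Z13.714
G0 X12.571 Y11.000
G1 X11.980 Y12.229
G1 X10.650 Y12.532
G1 X9.584 Y11.682
G1 X9.584 Y10.318
G1 X10.650 Y9.468
G1 X11.980 Y9.771
G1 X12.571 Y11.000
M2 ; end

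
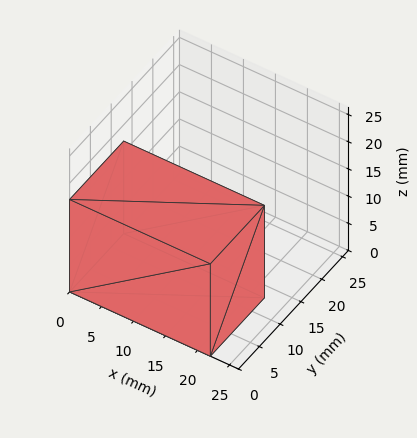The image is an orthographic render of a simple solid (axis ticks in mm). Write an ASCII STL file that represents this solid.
Reading the render: the shape is a rectangular box, roughly 22 × 13 mm footprint and 17 mm tall (dimensions read to the nearest mm from the axis ticks). For the STL, each face is triangulated and given an outward normal.

solid part
  facet normal 0.0000 0.0000 -1.0000
    outer loop
      vertex 22.00 13.00 0.00
      vertex 22.00 0.00 0.00
      vertex 0.00 0.00 0.00
    endloop
  endfacet
  facet normal 0.0000 0.0000 -1.0000
    outer loop
      vertex 0.00 13.00 0.00
      vertex 22.00 13.00 0.00
      vertex 0.00 0.00 0.00
    endloop
  endfacet
  facet normal 0.0000 0.0000 1.0000
    outer loop
      vertex 0.00 0.00 17.00
      vertex 22.00 0.00 17.00
      vertex 22.00 13.00 17.00
    endloop
  endfacet
  facet normal 0.0000 0.0000 1.0000
    outer loop
      vertex 0.00 0.00 17.00
      vertex 22.00 13.00 17.00
      vertex 0.00 13.00 17.00
    endloop
  endfacet
  facet normal 0.0000 -1.0000 0.0000
    outer loop
      vertex 0.00 0.00 0.00
      vertex 22.00 0.00 0.00
      vertex 22.00 0.00 17.00
    endloop
  endfacet
  facet normal 0.0000 -1.0000 0.0000
    outer loop
      vertex 0.00 0.00 0.00
      vertex 22.00 0.00 17.00
      vertex 0.00 0.00 17.00
    endloop
  endfacet
  facet normal 0.0000 1.0000 0.0000
    outer loop
      vertex 22.00 13.00 17.00
      vertex 22.00 13.00 0.00
      vertex 0.00 13.00 0.00
    endloop
  endfacet
  facet normal 0.0000 1.0000 0.0000
    outer loop
      vertex 0.00 13.00 17.00
      vertex 22.00 13.00 17.00
      vertex 0.00 13.00 0.00
    endloop
  endfacet
  facet normal -1.0000 0.0000 0.0000
    outer loop
      vertex 0.00 13.00 17.00
      vertex 0.00 13.00 0.00
      vertex 0.00 0.00 0.00
    endloop
  endfacet
  facet normal -1.0000 0.0000 0.0000
    outer loop
      vertex 0.00 0.00 17.00
      vertex 0.00 13.00 17.00
      vertex 0.00 0.00 0.00
    endloop
  endfacet
  facet normal 1.0000 0.0000 0.0000
    outer loop
      vertex 22.00 0.00 0.00
      vertex 22.00 13.00 0.00
      vertex 22.00 13.00 17.00
    endloop
  endfacet
  facet normal 1.0000 0.0000 0.0000
    outer loop
      vertex 22.00 0.00 0.00
      vertex 22.00 13.00 17.00
      vertex 22.00 0.00 17.00
    endloop
  endfacet
endsolid part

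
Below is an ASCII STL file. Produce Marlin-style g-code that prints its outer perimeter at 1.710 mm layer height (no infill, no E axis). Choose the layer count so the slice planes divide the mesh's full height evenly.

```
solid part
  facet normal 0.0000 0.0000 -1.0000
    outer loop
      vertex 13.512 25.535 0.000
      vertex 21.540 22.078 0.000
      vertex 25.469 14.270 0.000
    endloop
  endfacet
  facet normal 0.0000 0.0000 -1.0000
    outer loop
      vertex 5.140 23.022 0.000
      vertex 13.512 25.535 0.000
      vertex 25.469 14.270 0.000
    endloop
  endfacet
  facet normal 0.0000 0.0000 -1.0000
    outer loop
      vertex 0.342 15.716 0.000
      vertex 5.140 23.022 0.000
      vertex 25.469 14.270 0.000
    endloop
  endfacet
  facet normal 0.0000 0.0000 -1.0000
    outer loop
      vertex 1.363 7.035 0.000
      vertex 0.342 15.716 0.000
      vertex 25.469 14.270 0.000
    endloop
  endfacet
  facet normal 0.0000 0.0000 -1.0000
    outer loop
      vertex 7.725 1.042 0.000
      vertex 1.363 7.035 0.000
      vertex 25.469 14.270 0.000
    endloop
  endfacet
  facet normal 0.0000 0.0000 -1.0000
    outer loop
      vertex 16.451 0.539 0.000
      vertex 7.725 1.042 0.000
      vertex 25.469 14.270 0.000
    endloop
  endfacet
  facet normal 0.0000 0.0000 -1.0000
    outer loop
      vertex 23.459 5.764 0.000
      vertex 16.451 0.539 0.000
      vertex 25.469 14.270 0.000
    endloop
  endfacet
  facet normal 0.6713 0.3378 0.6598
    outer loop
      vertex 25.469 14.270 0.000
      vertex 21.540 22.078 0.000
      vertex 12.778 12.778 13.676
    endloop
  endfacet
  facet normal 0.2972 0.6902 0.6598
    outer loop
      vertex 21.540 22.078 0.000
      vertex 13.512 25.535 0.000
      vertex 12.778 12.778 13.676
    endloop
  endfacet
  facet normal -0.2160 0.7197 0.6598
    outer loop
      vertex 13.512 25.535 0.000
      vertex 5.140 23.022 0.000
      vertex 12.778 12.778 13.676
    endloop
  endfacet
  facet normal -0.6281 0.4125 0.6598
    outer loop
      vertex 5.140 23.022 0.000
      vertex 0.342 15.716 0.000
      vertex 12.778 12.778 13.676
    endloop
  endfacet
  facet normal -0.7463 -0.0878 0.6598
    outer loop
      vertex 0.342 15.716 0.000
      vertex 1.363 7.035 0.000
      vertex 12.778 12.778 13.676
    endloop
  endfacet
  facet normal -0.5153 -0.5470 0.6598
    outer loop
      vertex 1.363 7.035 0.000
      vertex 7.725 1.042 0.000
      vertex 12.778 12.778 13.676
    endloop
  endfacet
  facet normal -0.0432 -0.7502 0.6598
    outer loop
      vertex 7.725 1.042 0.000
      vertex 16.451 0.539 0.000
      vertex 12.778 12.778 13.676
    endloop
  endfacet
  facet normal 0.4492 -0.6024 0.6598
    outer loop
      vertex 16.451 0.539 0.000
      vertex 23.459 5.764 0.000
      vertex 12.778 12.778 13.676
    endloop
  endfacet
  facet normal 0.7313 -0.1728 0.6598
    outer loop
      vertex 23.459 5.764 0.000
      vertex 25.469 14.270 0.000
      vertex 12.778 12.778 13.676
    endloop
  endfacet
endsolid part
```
; perimeter-only toolpath
G21 ; units = mm
G90 ; absolute positioning
G28 ; home
; layer 1
G0 Z1.710
G0 X23.883 Y14.084
G1 X20.445 Y20.915
G1 X13.420 Y23.940
G1 X6.095 Y21.741
G1 X1.897 Y15.349
G1 X2.790 Y7.753
G1 X8.357 Y2.509
G1 X15.992 Y2.069
G1 X22.124 Y6.641
G1 X23.883 Y14.084
; layer 2
G0 Z3.419
G0 X22.296 Y13.897
G1 X19.350 Y19.753
G1 X13.329 Y22.346
G1 X7.050 Y20.461
G1 X3.451 Y14.981
G1 X4.217 Y8.471
G1 X8.988 Y3.976
G1 X15.533 Y3.599
G1 X20.789 Y7.518
G1 X22.296 Y13.897
; layer 3
G0 Z5.128
G0 X20.710 Y13.710
G1 X18.254 Y18.590
G1 X13.237 Y20.751
G1 X8.004 Y19.180
G1 X5.006 Y14.614
G1 X5.644 Y9.189
G1 X9.620 Y5.443
G1 X15.074 Y5.129
G1 X19.454 Y8.394
G1 X20.710 Y13.710
; layer 4
G0 Z6.838
G0 X19.123 Y13.524
G1 X17.159 Y17.428
G1 X13.145 Y19.157
G1 X8.959 Y17.900
G1 X6.560 Y14.247
G1 X7.071 Y9.907
G1 X10.252 Y6.910
G1 X14.614 Y6.659
G1 X18.119 Y9.271
G1 X19.123 Y13.524
; layer 5
G0 Z8.547
G0 X17.537 Y13.338
G1 X16.064 Y16.265
G1 X13.053 Y17.562
G1 X9.914 Y16.620
G1 X8.114 Y13.880
G1 X8.497 Y10.624
G1 X10.883 Y8.377
G1 X14.155 Y8.188
G1 X16.783 Y10.148
G1 X17.537 Y13.338
; layer 6
G0 Z10.257
G0 X15.951 Y13.151
G1 X14.969 Y15.103
G1 X12.962 Y15.967
G1 X10.869 Y15.339
G1 X9.669 Y13.513
G1 X9.924 Y11.342
G1 X11.515 Y9.844
G1 X13.696 Y9.718
G1 X15.448 Y11.025
G1 X15.951 Y13.151
; layer 7
G0 Z11.966
G0 X14.364 Y12.964
G1 X13.873 Y13.941
G1 X12.870 Y14.373
G1 X11.823 Y14.058
G1 X11.223 Y13.145
G1 X11.351 Y12.060
G1 X12.146 Y11.311
G1 X13.237 Y11.248
G1 X14.113 Y11.901
G1 X14.364 Y12.964
M2 ; end

The solid is a regular 9-sided pyramid, base circumscribed radius ≈ 12.8 mm, apex at z ≈ 13.7 mm. Slicing at Δz = 1.710 mm — 8 equal slices spanning the solid's height, so layer i sits at z = i·h/8 — gives 7 non-empty perimeters. Each is a 9-segment closed polygon; G0 lifts to the layer z and rapids to the start vertex, then G1 traces the edges. The cross-section shrinks linearly with z (the slice at the apex is degenerate and omitted).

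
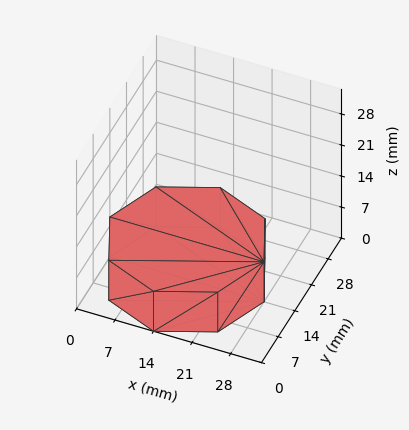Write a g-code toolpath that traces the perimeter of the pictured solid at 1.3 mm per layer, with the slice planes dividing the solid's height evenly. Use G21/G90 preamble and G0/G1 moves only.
Reading the render: the shape is a regular 8-sided prism (a cylinder approximated with 8 flat sides), circumscribed radius ≈ 14 mm, height ≈ 9 mm (dimensions read to the nearest mm from the axis ticks). For the g-code, the solid's height is divided into equal slices at the stated Δz and each level perimeter traced with G1 moves after a G0 lift.

; perimeter-only toolpath
G21 ; units = mm
G90 ; absolute positioning
G28 ; home
; layer 1
G0 Z1.3
G0 X28.0 Y14.0
G1 X23.9 Y23.9
G1 X14.0 Y28.0
G1 X4.1 Y23.9
G1 X0.0 Y14.0
G1 X4.1 Y4.1
G1 X14.0 Y0.0
G1 X23.9 Y4.1
G1 X28.0 Y14.0
; layer 2
G0 Z2.6
G0 X28.0 Y14.0
G1 X23.9 Y23.9
G1 X14.0 Y28.0
G1 X4.1 Y23.9
G1 X0.0 Y14.0
G1 X4.1 Y4.1
G1 X14.0 Y0.0
G1 X23.9 Y4.1
G1 X28.0 Y14.0
; layer 3
G0 Z3.9
G0 X28.0 Y14.0
G1 X23.9 Y23.9
G1 X14.0 Y28.0
G1 X4.1 Y23.9
G1 X0.0 Y14.0
G1 X4.1 Y4.1
G1 X14.0 Y0.0
G1 X23.9 Y4.1
G1 X28.0 Y14.0
; layer 4
G0 Z5.1
G0 X28.0 Y14.0
G1 X23.9 Y23.9
G1 X14.0 Y28.0
G1 X4.1 Y23.9
G1 X0.0 Y14.0
G1 X4.1 Y4.1
G1 X14.0 Y0.0
G1 X23.9 Y4.1
G1 X28.0 Y14.0
; layer 5
G0 Z6.4
G0 X28.0 Y14.0
G1 X23.9 Y23.9
G1 X14.0 Y28.0
G1 X4.1 Y23.9
G1 X0.0 Y14.0
G1 X4.1 Y4.1
G1 X14.0 Y0.0
G1 X23.9 Y4.1
G1 X28.0 Y14.0
; layer 6
G0 Z7.7
G0 X28.0 Y14.0
G1 X23.9 Y23.9
G1 X14.0 Y28.0
G1 X4.1 Y23.9
G1 X0.0 Y14.0
G1 X4.1 Y4.1
G1 X14.0 Y0.0
G1 X23.9 Y4.1
G1 X28.0 Y14.0
; layer 7
G0 Z9.0
G0 X28.0 Y14.0
G1 X23.9 Y23.9
G1 X14.0 Y28.0
G1 X4.1 Y23.9
G1 X0.0 Y14.0
G1 X4.1 Y4.1
G1 X14.0 Y0.0
G1 X23.9 Y4.1
G1 X28.0 Y14.0
M2 ; end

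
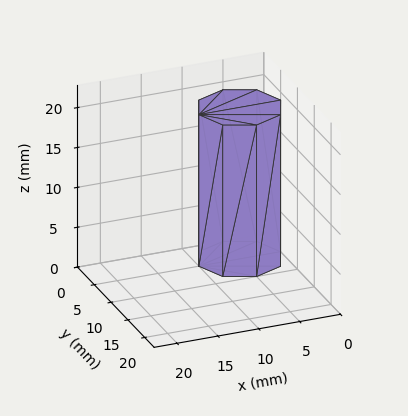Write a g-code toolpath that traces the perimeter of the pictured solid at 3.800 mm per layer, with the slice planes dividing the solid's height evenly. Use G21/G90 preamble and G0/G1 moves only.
Reading the render: the shape is a regular 8-sided prism (a cylinder approximated with 8 flat sides), circumscribed radius ≈ 5 mm, height ≈ 19 mm (dimensions read to the nearest mm from the axis ticks). For the g-code, the solid's height is divided into equal slices at the stated Δz and each level perimeter traced with G1 moves after a G0 lift.

; perimeter-only toolpath
G21 ; units = mm
G90 ; absolute positioning
G28 ; home
; layer 1
G0 Z3.800
G0 X10.000 Y5.000
G1 X8.536 Y8.536
G1 X5.000 Y10.000
G1 X1.464 Y8.536
G1 X0.000 Y5.000
G1 X1.464 Y1.464
G1 X5.000 Y0.000
G1 X8.536 Y1.464
G1 X10.000 Y5.000
; layer 2
G0 Z7.600
G0 X10.000 Y5.000
G1 X8.536 Y8.536
G1 X5.000 Y10.000
G1 X1.464 Y8.536
G1 X0.000 Y5.000
G1 X1.464 Y1.464
G1 X5.000 Y0.000
G1 X8.536 Y1.464
G1 X10.000 Y5.000
; layer 3
G0 Z11.400
G0 X10.000 Y5.000
G1 X8.536 Y8.536
G1 X5.000 Y10.000
G1 X1.464 Y8.536
G1 X0.000 Y5.000
G1 X1.464 Y1.464
G1 X5.000 Y0.000
G1 X8.536 Y1.464
G1 X10.000 Y5.000
; layer 4
G0 Z15.200
G0 X10.000 Y5.000
G1 X8.536 Y8.536
G1 X5.000 Y10.000
G1 X1.464 Y8.536
G1 X0.000 Y5.000
G1 X1.464 Y1.464
G1 X5.000 Y0.000
G1 X8.536 Y1.464
G1 X10.000 Y5.000
; layer 5
G0 Z19.000
G0 X10.000 Y5.000
G1 X8.536 Y8.536
G1 X5.000 Y10.000
G1 X1.464 Y8.536
G1 X0.000 Y5.000
G1 X1.464 Y1.464
G1 X5.000 Y0.000
G1 X8.536 Y1.464
G1 X10.000 Y5.000
M2 ; end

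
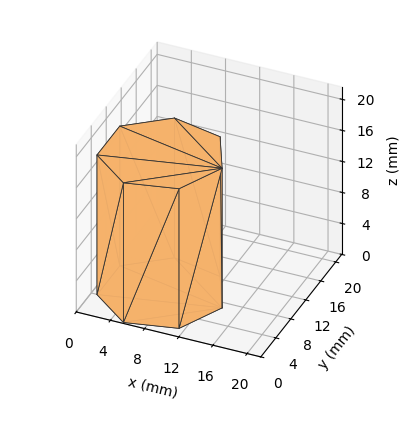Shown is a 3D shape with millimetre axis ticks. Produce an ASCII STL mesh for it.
Reading the render: the shape is a regular 7-sided prism (a cylinder approximated with 7 flat sides), circumscribed radius ≈ 7 mm, height ≈ 18 mm (dimensions read to the nearest mm from the axis ticks). For the STL, each face is triangulated and given an outward normal.

solid part
  facet normal 0.0000 0.0000 -1.0000
    outer loop
      vertex 5.442 13.824 0.000
      vertex 11.364 12.473 0.000
      vertex 14.000 7.000 0.000
    endloop
  endfacet
  facet normal 0.0000 0.0000 -1.0000
    outer loop
      vertex 0.693 10.037 0.000
      vertex 5.442 13.824 0.000
      vertex 14.000 7.000 0.000
    endloop
  endfacet
  facet normal 0.0000 0.0000 -1.0000
    outer loop
      vertex 0.693 3.963 0.000
      vertex 0.693 10.037 0.000
      vertex 14.000 7.000 0.000
    endloop
  endfacet
  facet normal 0.0000 0.0000 -1.0000
    outer loop
      vertex 5.442 0.176 0.000
      vertex 0.693 3.963 0.000
      vertex 14.000 7.000 0.000
    endloop
  endfacet
  facet normal 0.0000 0.0000 -1.0000
    outer loop
      vertex 11.364 1.527 0.000
      vertex 5.442 0.176 0.000
      vertex 14.000 7.000 0.000
    endloop
  endfacet
  facet normal 0.0000 0.0000 1.0000
    outer loop
      vertex 14.000 7.000 18.000
      vertex 11.364 12.473 18.000
      vertex 5.442 13.824 18.000
    endloop
  endfacet
  facet normal 0.0000 0.0000 1.0000
    outer loop
      vertex 14.000 7.000 18.000
      vertex 5.442 13.824 18.000
      vertex 0.693 10.037 18.000
    endloop
  endfacet
  facet normal 0.0000 0.0000 1.0000
    outer loop
      vertex 14.000 7.000 18.000
      vertex 0.693 10.037 18.000
      vertex 0.693 3.963 18.000
    endloop
  endfacet
  facet normal 0.0000 0.0000 1.0000
    outer loop
      vertex 14.000 7.000 18.000
      vertex 0.693 3.963 18.000
      vertex 5.442 0.176 18.000
    endloop
  endfacet
  facet normal 0.0000 0.0000 1.0000
    outer loop
      vertex 14.000 7.000 18.000
      vertex 5.442 0.176 18.000
      vertex 11.364 1.527 18.000
    endloop
  endfacet
  facet normal 0.9009 0.4339 0.0000
    outer loop
      vertex 14.000 7.000 0.000
      vertex 11.364 12.473 0.000
      vertex 11.364 12.473 18.000
    endloop
  endfacet
  facet normal 0.9009 0.4339 0.0000
    outer loop
      vertex 14.000 7.000 0.000
      vertex 11.364 12.473 18.000
      vertex 14.000 7.000 18.000
    endloop
  endfacet
  facet normal 0.2224 0.9750 0.0000
    outer loop
      vertex 11.364 12.473 0.000
      vertex 5.442 13.824 0.000
      vertex 5.442 13.824 18.000
    endloop
  endfacet
  facet normal 0.2224 0.9750 0.0000
    outer loop
      vertex 11.364 12.473 0.000
      vertex 5.442 13.824 18.000
      vertex 11.364 12.473 18.000
    endloop
  endfacet
  facet normal -0.6235 0.7818 0.0000
    outer loop
      vertex 5.442 13.824 0.000
      vertex 0.693 10.037 0.000
      vertex 0.693 10.037 18.000
    endloop
  endfacet
  facet normal -0.6235 0.7818 0.0000
    outer loop
      vertex 5.442 13.824 0.000
      vertex 0.693 10.037 18.000
      vertex 5.442 13.824 18.000
    endloop
  endfacet
  facet normal -1.0000 0.0000 0.0000
    outer loop
      vertex 0.693 10.037 0.000
      vertex 0.693 3.963 0.000
      vertex 0.693 3.963 18.000
    endloop
  endfacet
  facet normal -1.0000 0.0000 0.0000
    outer loop
      vertex 0.693 10.037 0.000
      vertex 0.693 3.963 18.000
      vertex 0.693 10.037 18.000
    endloop
  endfacet
  facet normal -0.6235 -0.7818 0.0000
    outer loop
      vertex 0.693 3.963 0.000
      vertex 5.442 0.176 0.000
      vertex 5.442 0.176 18.000
    endloop
  endfacet
  facet normal -0.6235 -0.7818 0.0000
    outer loop
      vertex 0.693 3.963 0.000
      vertex 5.442 0.176 18.000
      vertex 0.693 3.963 18.000
    endloop
  endfacet
  facet normal 0.2224 -0.9750 0.0000
    outer loop
      vertex 5.442 0.176 0.000
      vertex 11.364 1.527 0.000
      vertex 11.364 1.527 18.000
    endloop
  endfacet
  facet normal 0.2224 -0.9750 0.0000
    outer loop
      vertex 5.442 0.176 0.000
      vertex 11.364 1.527 18.000
      vertex 5.442 0.176 18.000
    endloop
  endfacet
  facet normal 0.9009 -0.4339 0.0000
    outer loop
      vertex 11.364 1.527 0.000
      vertex 14.000 7.000 0.000
      vertex 14.000 7.000 18.000
    endloop
  endfacet
  facet normal 0.9009 -0.4339 0.0000
    outer loop
      vertex 11.364 1.527 0.000
      vertex 14.000 7.000 18.000
      vertex 11.364 1.527 18.000
    endloop
  endfacet
endsolid part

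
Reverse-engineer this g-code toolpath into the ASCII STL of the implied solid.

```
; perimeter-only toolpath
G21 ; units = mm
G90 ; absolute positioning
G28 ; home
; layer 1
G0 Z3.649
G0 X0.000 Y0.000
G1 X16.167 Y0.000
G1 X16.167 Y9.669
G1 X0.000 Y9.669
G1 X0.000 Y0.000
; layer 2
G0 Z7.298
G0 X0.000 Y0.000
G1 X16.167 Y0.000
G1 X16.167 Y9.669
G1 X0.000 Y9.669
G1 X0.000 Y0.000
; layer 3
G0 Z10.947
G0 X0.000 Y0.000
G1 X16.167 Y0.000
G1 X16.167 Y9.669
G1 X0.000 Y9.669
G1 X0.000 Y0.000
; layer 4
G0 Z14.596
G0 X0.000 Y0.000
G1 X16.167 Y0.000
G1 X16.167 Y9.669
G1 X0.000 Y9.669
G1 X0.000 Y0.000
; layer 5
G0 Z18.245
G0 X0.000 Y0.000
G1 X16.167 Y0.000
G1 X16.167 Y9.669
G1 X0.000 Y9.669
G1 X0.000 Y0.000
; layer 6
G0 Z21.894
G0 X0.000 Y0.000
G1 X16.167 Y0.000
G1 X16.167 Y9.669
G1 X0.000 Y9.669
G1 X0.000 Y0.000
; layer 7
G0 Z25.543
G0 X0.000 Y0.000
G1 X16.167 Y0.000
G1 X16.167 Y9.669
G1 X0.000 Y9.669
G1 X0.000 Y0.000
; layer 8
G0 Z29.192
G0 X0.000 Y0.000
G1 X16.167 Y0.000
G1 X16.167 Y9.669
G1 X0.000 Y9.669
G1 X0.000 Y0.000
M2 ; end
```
solid part
  facet normal 0.0000 0.0000 -1.0000
    outer loop
      vertex 16.167 9.669 0.000
      vertex 16.167 0.000 0.000
      vertex 0.000 0.000 0.000
    endloop
  endfacet
  facet normal 0.0000 0.0000 -1.0000
    outer loop
      vertex 0.000 9.669 0.000
      vertex 16.167 9.669 0.000
      vertex 0.000 0.000 0.000
    endloop
  endfacet
  facet normal 0.0000 0.0000 1.0000
    outer loop
      vertex 0.000 0.000 29.192
      vertex 16.167 0.000 29.192
      vertex 16.167 9.669 29.192
    endloop
  endfacet
  facet normal 0.0000 0.0000 1.0000
    outer loop
      vertex 0.000 0.000 29.192
      vertex 16.167 9.669 29.192
      vertex 0.000 9.669 29.192
    endloop
  endfacet
  facet normal 0.0000 -1.0000 0.0000
    outer loop
      vertex 0.000 0.000 0.000
      vertex 16.167 0.000 0.000
      vertex 16.167 0.000 29.192
    endloop
  endfacet
  facet normal 0.0000 -1.0000 0.0000
    outer loop
      vertex 0.000 0.000 0.000
      vertex 16.167 0.000 29.192
      vertex 0.000 0.000 29.192
    endloop
  endfacet
  facet normal 0.0000 1.0000 0.0000
    outer loop
      vertex 16.167 9.669 29.192
      vertex 16.167 9.669 0.000
      vertex 0.000 9.669 0.000
    endloop
  endfacet
  facet normal 0.0000 1.0000 0.0000
    outer loop
      vertex 0.000 9.669 29.192
      vertex 16.167 9.669 29.192
      vertex 0.000 9.669 0.000
    endloop
  endfacet
  facet normal -1.0000 0.0000 0.0000
    outer loop
      vertex 0.000 9.669 29.192
      vertex 0.000 9.669 0.000
      vertex 0.000 0.000 0.000
    endloop
  endfacet
  facet normal -1.0000 0.0000 0.0000
    outer loop
      vertex 0.000 0.000 29.192
      vertex 0.000 9.669 29.192
      vertex 0.000 0.000 0.000
    endloop
  endfacet
  facet normal 1.0000 0.0000 0.0000
    outer loop
      vertex 16.167 0.000 0.000
      vertex 16.167 9.669 0.000
      vertex 16.167 9.669 29.192
    endloop
  endfacet
  facet normal 1.0000 0.0000 0.0000
    outer loop
      vertex 16.167 0.000 0.000
      vertex 16.167 9.669 29.192
      vertex 16.167 0.000 29.192
    endloop
  endfacet
endsolid part

The G0 Z moves step by Δz≈3.649 mm. Every layer's G1 loop is the same polygon, so the solid is a straight extrusion of it from z=0 to z≈29.2. Closing with flat bottom and top caps and triangulating gives 12 facets — a rectangular box, roughly 16.2 × 9.67 mm footprint and 29.2 mm tall.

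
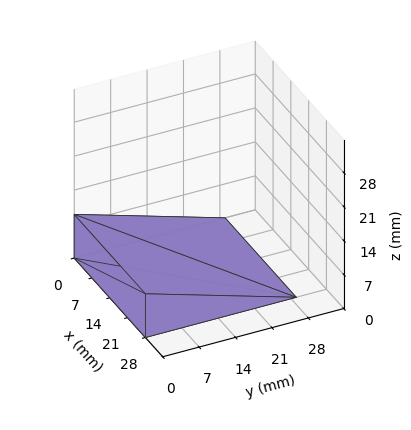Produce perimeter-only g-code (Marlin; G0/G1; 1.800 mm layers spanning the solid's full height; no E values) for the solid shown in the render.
Reading the render: the shape is a wedge (ramp): 28 × 29 mm base, rising to 9 mm along the y=0 edge and sloping linearly to z=0 at y=29 (dimensions read to the nearest mm from the axis ticks). For the g-code, the solid's height is divided into equal slices at the stated Δz and each level perimeter traced with G1 moves after a G0 lift.

; perimeter-only toolpath
G21 ; units = mm
G90 ; absolute positioning
G28 ; home
; layer 1
G0 Z1.800
G0 X0.000 Y0.000
G1 X28.000 Y0.000
G1 X28.000 Y23.200
G1 X0.000 Y23.200
G1 X0.000 Y0.000
; layer 2
G0 Z3.600
G0 X0.000 Y0.000
G1 X28.000 Y0.000
G1 X28.000 Y17.400
G1 X0.000 Y17.400
G1 X0.000 Y0.000
; layer 3
G0 Z5.400
G0 X0.000 Y0.000
G1 X28.000 Y0.000
G1 X28.000 Y11.600
G1 X0.000 Y11.600
G1 X0.000 Y0.000
; layer 4
G0 Z7.200
G0 X0.000 Y0.000
G1 X28.000 Y0.000
G1 X28.000 Y5.800
G1 X0.000 Y5.800
G1 X0.000 Y0.000
M2 ; end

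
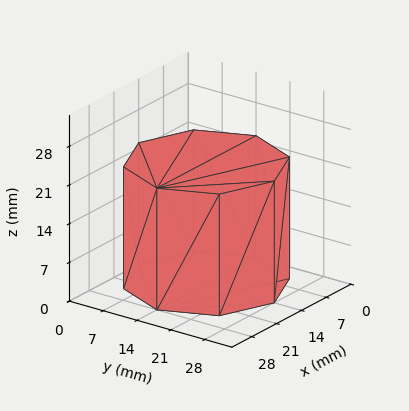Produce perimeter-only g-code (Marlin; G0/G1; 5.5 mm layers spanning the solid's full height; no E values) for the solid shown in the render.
Reading the render: the shape is a regular 8-sided prism (a cylinder approximated with 8 flat sides), circumscribed radius ≈ 14 mm, height ≈ 22 mm (dimensions read to the nearest mm from the axis ticks). For the g-code, the solid's height is divided into equal slices at the stated Δz and each level perimeter traced with G1 moves after a G0 lift.

; perimeter-only toolpath
G21 ; units = mm
G90 ; absolute positioning
G28 ; home
; layer 1
G0 Z5.5
G0 X28.0 Y14.0
G1 X23.9 Y23.9
G1 X14.0 Y28.0
G1 X4.1 Y23.9
G1 X0.0 Y14.0
G1 X4.1 Y4.1
G1 X14.0 Y0.0
G1 X23.9 Y4.1
G1 X28.0 Y14.0
; layer 2
G0 Z11.0
G0 X28.0 Y14.0
G1 X23.9 Y23.9
G1 X14.0 Y28.0
G1 X4.1 Y23.9
G1 X0.0 Y14.0
G1 X4.1 Y4.1
G1 X14.0 Y0.0
G1 X23.9 Y4.1
G1 X28.0 Y14.0
; layer 3
G0 Z16.5
G0 X28.0 Y14.0
G1 X23.9 Y23.9
G1 X14.0 Y28.0
G1 X4.1 Y23.9
G1 X0.0 Y14.0
G1 X4.1 Y4.1
G1 X14.0 Y0.0
G1 X23.9 Y4.1
G1 X28.0 Y14.0
; layer 4
G0 Z22.0
G0 X28.0 Y14.0
G1 X23.9 Y23.9
G1 X14.0 Y28.0
G1 X4.1 Y23.9
G1 X0.0 Y14.0
G1 X4.1 Y4.1
G1 X14.0 Y0.0
G1 X23.9 Y4.1
G1 X28.0 Y14.0
M2 ; end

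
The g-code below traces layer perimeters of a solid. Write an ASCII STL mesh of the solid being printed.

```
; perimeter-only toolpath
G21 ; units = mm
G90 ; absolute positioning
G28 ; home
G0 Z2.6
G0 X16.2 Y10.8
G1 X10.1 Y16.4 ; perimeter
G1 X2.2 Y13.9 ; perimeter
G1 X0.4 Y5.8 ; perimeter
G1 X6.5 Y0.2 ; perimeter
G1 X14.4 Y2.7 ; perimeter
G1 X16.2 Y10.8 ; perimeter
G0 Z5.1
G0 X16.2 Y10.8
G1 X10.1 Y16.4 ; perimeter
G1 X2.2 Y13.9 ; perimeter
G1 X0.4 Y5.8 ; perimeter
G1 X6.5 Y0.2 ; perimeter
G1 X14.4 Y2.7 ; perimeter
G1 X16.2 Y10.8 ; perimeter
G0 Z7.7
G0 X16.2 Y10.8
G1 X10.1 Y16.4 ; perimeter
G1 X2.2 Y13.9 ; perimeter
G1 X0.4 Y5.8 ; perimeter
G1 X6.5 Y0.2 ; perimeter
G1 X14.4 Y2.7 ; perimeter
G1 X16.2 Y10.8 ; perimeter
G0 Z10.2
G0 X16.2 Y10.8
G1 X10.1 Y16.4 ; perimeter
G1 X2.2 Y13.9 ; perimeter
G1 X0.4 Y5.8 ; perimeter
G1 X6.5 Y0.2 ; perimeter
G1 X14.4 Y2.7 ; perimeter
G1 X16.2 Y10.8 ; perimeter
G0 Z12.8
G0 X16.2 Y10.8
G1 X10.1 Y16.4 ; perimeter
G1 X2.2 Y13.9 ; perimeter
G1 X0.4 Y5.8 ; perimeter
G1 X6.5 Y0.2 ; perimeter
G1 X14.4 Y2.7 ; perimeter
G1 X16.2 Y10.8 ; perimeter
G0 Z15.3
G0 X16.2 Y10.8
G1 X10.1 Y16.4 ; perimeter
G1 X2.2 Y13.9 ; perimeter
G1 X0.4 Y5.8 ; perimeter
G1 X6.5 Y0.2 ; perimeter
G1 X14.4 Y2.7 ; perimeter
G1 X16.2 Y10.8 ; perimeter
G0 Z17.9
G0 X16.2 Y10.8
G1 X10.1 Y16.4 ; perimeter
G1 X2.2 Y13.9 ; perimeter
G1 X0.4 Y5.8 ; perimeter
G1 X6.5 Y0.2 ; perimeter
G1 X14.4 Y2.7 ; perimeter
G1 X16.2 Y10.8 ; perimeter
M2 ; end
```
solid part
  facet normal 0.0000 0.0000 -1.0000
    outer loop
      vertex 2.2 13.9 0.0
      vertex 10.1 16.4 0.0
      vertex 16.2 10.8 0.0
    endloop
  endfacet
  facet normal 0.0000 0.0000 -1.0000
    outer loop
      vertex 0.4 5.8 0.0
      vertex 2.2 13.9 0.0
      vertex 16.2 10.8 0.0
    endloop
  endfacet
  facet normal 0.0000 0.0000 -1.0000
    outer loop
      vertex 6.5 0.2 0.0
      vertex 0.4 5.8 0.0
      vertex 16.2 10.8 0.0
    endloop
  endfacet
  facet normal 0.0000 0.0000 -1.0000
    outer loop
      vertex 14.4 2.7 0.0
      vertex 6.5 0.2 0.0
      vertex 16.2 10.8 0.0
    endloop
  endfacet
  facet normal 0.0000 0.0000 1.0000
    outer loop
      vertex 16.2 10.8 17.9
      vertex 10.1 16.4 17.9
      vertex 2.2 13.9 17.9
    endloop
  endfacet
  facet normal 0.0000 0.0000 1.0000
    outer loop
      vertex 16.2 10.8 17.9
      vertex 2.2 13.9 17.9
      vertex 0.4 5.8 17.9
    endloop
  endfacet
  facet normal 0.0000 0.0000 1.0000
    outer loop
      vertex 16.2 10.8 17.9
      vertex 0.4 5.8 17.9
      vertex 6.5 0.2 17.9
    endloop
  endfacet
  facet normal 0.0000 0.0000 1.0000
    outer loop
      vertex 16.2 10.8 17.9
      vertex 6.5 0.2 17.9
      vertex 14.4 2.7 17.9
    endloop
  endfacet
  facet normal 0.6763 0.7367 0.0000
    outer loop
      vertex 16.2 10.8 0.0
      vertex 10.1 16.4 0.0
      vertex 10.1 16.4 17.9
    endloop
  endfacet
  facet normal 0.6763 0.7367 0.0000
    outer loop
      vertex 16.2 10.8 0.0
      vertex 10.1 16.4 17.9
      vertex 16.2 10.8 17.9
    endloop
  endfacet
  facet normal -0.3017 0.9534 0.0000
    outer loop
      vertex 10.1 16.4 0.0
      vertex 2.2 13.9 0.0
      vertex 2.2 13.9 17.9
    endloop
  endfacet
  facet normal -0.3017 0.9534 0.0000
    outer loop
      vertex 10.1 16.4 0.0
      vertex 2.2 13.9 17.9
      vertex 10.1 16.4 17.9
    endloop
  endfacet
  facet normal -0.9762 0.2169 0.0000
    outer loop
      vertex 2.2 13.9 0.0
      vertex 0.4 5.8 0.0
      vertex 0.4 5.8 17.9
    endloop
  endfacet
  facet normal -0.9762 0.2169 0.0000
    outer loop
      vertex 2.2 13.9 0.0
      vertex 0.4 5.8 17.9
      vertex 2.2 13.9 17.9
    endloop
  endfacet
  facet normal -0.6763 -0.7367 0.0000
    outer loop
      vertex 0.4 5.8 0.0
      vertex 6.5 0.2 0.0
      vertex 6.5 0.2 17.9
    endloop
  endfacet
  facet normal -0.6763 -0.7367 0.0000
    outer loop
      vertex 0.4 5.8 0.0
      vertex 6.5 0.2 17.9
      vertex 0.4 5.8 17.9
    endloop
  endfacet
  facet normal 0.3017 -0.9534 0.0000
    outer loop
      vertex 6.5 0.2 0.0
      vertex 14.4 2.7 0.0
      vertex 14.4 2.7 17.9
    endloop
  endfacet
  facet normal 0.3017 -0.9534 0.0000
    outer loop
      vertex 6.5 0.2 0.0
      vertex 14.4 2.7 17.9
      vertex 6.5 0.2 17.9
    endloop
  endfacet
  facet normal 0.9762 -0.2169 0.0000
    outer loop
      vertex 14.4 2.7 0.0
      vertex 16.2 10.8 0.0
      vertex 16.2 10.8 17.9
    endloop
  endfacet
  facet normal 0.9762 -0.2169 0.0000
    outer loop
      vertex 14.4 2.7 0.0
      vertex 16.2 10.8 17.9
      vertex 14.4 2.7 17.9
    endloop
  endfacet
endsolid part

The G0 Z moves step by Δz≈2.6 mm. Every layer's G1 loop is the same polygon, so the solid is a straight extrusion of it from z=0 to z≈17.9. Closing with flat bottom and top caps and triangulating gives 20 facets — a regular 6-sided prism (a cylinder approximated with 6 flat sides), circumscribed radius ≈ 8.3 mm, height ≈ 17.9 mm.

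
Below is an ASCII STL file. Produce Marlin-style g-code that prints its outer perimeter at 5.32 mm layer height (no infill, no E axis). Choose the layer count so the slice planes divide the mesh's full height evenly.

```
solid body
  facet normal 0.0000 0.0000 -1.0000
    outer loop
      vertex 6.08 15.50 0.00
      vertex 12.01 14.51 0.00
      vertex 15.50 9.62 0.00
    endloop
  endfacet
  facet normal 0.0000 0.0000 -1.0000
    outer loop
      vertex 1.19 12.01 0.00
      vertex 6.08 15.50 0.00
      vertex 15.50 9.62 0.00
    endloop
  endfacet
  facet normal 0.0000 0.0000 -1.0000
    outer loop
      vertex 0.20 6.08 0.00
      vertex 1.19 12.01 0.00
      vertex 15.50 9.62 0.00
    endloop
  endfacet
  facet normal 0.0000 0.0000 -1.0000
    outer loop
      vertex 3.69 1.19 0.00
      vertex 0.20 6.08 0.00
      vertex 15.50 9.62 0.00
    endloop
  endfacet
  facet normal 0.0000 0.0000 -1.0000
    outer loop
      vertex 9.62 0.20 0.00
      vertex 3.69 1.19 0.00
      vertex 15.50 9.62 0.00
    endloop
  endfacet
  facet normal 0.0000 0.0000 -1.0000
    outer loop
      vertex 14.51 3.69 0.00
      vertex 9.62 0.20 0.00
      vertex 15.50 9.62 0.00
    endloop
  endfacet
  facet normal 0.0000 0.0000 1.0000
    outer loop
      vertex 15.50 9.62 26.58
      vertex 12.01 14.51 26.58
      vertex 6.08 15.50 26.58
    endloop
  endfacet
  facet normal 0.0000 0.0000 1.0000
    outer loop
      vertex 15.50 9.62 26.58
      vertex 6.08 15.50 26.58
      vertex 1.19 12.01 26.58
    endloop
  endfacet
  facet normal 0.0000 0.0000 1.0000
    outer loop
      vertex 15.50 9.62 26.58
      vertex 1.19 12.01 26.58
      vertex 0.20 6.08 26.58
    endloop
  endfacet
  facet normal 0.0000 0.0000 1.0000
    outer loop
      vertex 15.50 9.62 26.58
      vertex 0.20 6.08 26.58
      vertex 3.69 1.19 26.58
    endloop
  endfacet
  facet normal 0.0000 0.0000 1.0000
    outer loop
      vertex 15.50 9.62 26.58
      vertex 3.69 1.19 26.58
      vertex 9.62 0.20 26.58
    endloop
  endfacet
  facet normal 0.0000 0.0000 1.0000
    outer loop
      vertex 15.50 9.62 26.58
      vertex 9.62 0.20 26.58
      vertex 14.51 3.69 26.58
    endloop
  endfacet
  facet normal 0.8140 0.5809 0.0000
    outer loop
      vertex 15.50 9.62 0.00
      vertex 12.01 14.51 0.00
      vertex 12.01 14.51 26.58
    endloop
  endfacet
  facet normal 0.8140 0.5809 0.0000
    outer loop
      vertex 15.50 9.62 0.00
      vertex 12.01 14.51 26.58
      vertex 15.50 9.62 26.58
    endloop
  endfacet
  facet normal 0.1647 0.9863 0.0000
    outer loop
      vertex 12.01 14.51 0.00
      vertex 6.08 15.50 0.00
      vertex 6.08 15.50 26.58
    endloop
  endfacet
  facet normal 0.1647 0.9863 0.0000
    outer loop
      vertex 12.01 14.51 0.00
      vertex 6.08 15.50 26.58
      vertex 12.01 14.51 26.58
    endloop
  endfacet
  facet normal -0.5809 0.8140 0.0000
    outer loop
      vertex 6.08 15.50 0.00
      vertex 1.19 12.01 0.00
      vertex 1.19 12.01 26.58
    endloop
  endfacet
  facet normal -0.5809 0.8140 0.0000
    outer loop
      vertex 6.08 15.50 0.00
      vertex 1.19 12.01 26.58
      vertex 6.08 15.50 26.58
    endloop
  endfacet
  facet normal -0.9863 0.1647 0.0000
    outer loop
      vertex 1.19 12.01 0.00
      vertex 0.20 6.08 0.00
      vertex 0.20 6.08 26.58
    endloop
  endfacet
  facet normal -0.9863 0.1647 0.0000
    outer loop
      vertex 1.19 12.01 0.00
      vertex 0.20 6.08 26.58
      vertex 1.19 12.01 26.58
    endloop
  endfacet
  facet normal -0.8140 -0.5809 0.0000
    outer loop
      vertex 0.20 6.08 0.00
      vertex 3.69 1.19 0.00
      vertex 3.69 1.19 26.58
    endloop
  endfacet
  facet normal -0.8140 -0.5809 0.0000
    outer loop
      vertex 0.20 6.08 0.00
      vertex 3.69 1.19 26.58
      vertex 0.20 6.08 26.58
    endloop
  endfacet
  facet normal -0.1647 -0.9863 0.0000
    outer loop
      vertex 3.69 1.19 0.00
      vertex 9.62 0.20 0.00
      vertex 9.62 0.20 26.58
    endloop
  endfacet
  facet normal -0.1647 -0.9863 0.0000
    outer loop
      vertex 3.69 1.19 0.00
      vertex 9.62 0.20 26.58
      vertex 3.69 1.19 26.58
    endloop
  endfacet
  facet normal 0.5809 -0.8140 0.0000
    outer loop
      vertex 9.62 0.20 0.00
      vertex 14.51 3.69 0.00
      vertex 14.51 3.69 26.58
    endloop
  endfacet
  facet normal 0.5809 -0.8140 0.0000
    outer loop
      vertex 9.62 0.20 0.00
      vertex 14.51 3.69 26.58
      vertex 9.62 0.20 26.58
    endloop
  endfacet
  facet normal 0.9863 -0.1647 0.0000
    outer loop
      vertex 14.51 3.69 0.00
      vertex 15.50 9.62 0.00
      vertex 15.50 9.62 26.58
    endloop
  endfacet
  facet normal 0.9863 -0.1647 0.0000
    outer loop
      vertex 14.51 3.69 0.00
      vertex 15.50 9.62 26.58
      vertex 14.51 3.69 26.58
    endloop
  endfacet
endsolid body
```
; perimeter-only toolpath
G21 ; units = mm
G90 ; absolute positioning
G28 ; home
; layer 1
G0 Z5.32
G0 X15.50 Y9.62
G1 X12.01 Y14.51
G1 X6.08 Y15.50
G1 X1.19 Y12.01
G1 X0.20 Y6.08
G1 X3.69 Y1.19
G1 X9.62 Y0.20
G1 X14.51 Y3.69
G1 X15.50 Y9.62
; layer 2
G0 Z10.63
G0 X15.50 Y9.62
G1 X12.01 Y14.51
G1 X6.08 Y15.50
G1 X1.19 Y12.01
G1 X0.20 Y6.08
G1 X3.69 Y1.19
G1 X9.62 Y0.20
G1 X14.51 Y3.69
G1 X15.50 Y9.62
; layer 3
G0 Z15.95
G0 X15.50 Y9.62
G1 X12.01 Y14.51
G1 X6.08 Y15.50
G1 X1.19 Y12.01
G1 X0.20 Y6.08
G1 X3.69 Y1.19
G1 X9.62 Y0.20
G1 X14.51 Y3.69
G1 X15.50 Y9.62
; layer 4
G0 Z21.26
G0 X15.50 Y9.62
G1 X12.01 Y14.51
G1 X6.08 Y15.50
G1 X1.19 Y12.01
G1 X0.20 Y6.08
G1 X3.69 Y1.19
G1 X9.62 Y0.20
G1 X14.51 Y3.69
G1 X15.50 Y9.62
; layer 5
G0 Z26.58
G0 X15.50 Y9.62
G1 X12.01 Y14.51
G1 X6.08 Y15.50
G1 X1.19 Y12.01
G1 X0.20 Y6.08
G1 X3.69 Y1.19
G1 X9.62 Y0.20
G1 X14.51 Y3.69
G1 X15.50 Y9.62
M2 ; end

The solid is a regular 8-sided prism (a cylinder approximated with 8 flat sides), circumscribed radius ≈ 7.85 mm, height ≈ 26.6 mm. Slicing at Δz = 5.32 mm — 5 equal slices spanning the solid's height, so layer i sits at z = i·h/5 — gives 5 non-empty perimeters. Each is a 8-segment closed polygon; G0 lifts to the layer z and rapids to the start vertex, then G1 traces the edges.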